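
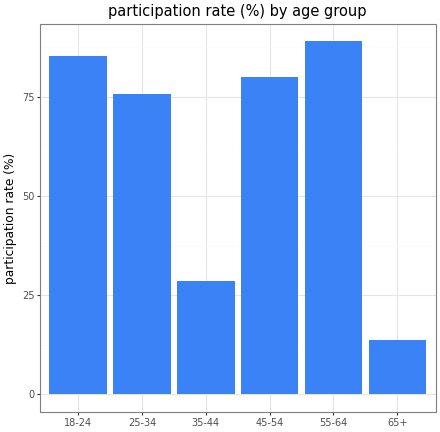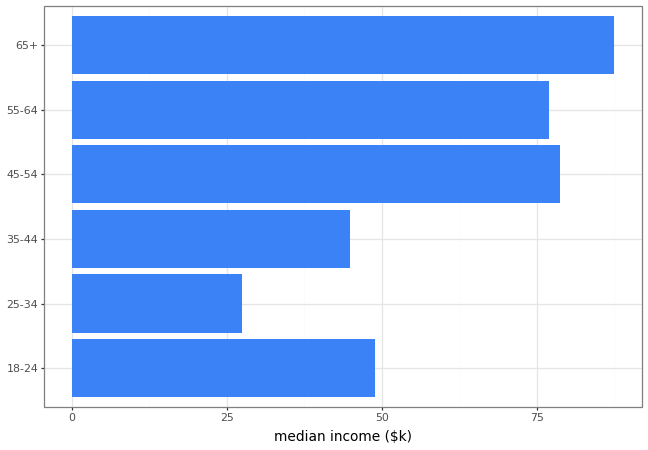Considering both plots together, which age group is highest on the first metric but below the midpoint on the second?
Chart 2 median median income ($k) ≈ 60; below-median age groups: 18-24, 25-34, 35-44. Among those, 18-24 has the highest participation rate (%) (≈ 90).

18-24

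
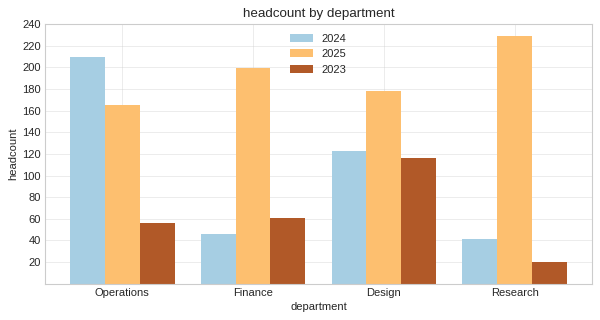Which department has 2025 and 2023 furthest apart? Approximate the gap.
Research, ≈ 200

Research: 2025 ≈ 220, 2023 ≈ 20 → gap ≈ 200. Next-largest (Finance) is only ≈ 140.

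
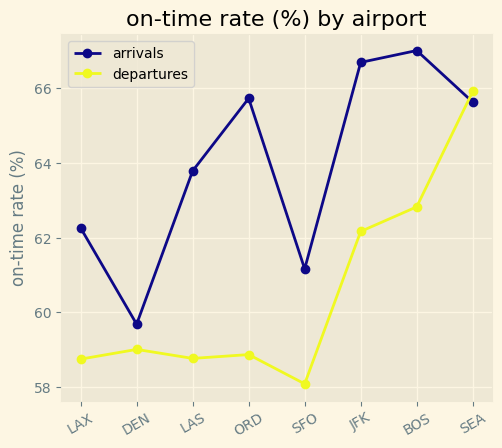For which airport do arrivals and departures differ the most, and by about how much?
ORD: arrivals ≈ 66, departures ≈ 59 → gap ≈ 7. Next-largest (LAS) is only ≈ 5.

ORD, ≈ 7 %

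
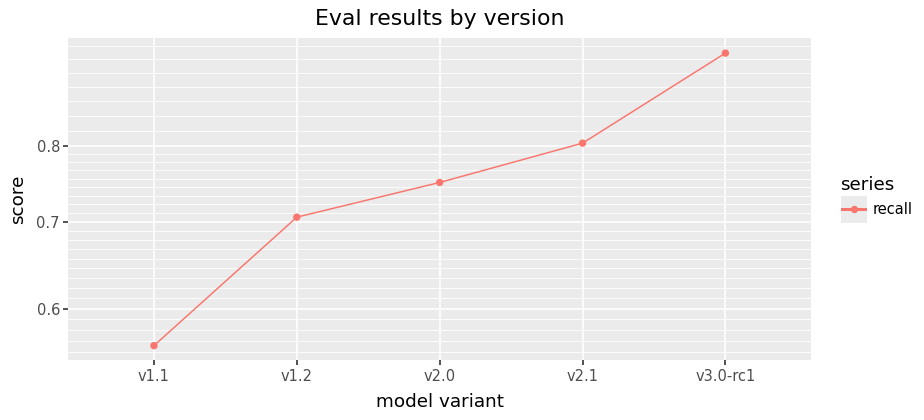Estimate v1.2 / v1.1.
≈ 1.27×

v1.2 ≈ 0.70, v1.1 ≈ 0.55; 0.70/0.55 ≈ 1.27.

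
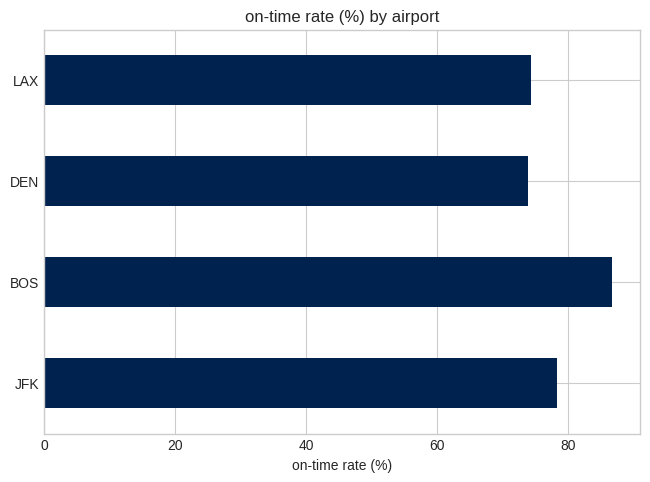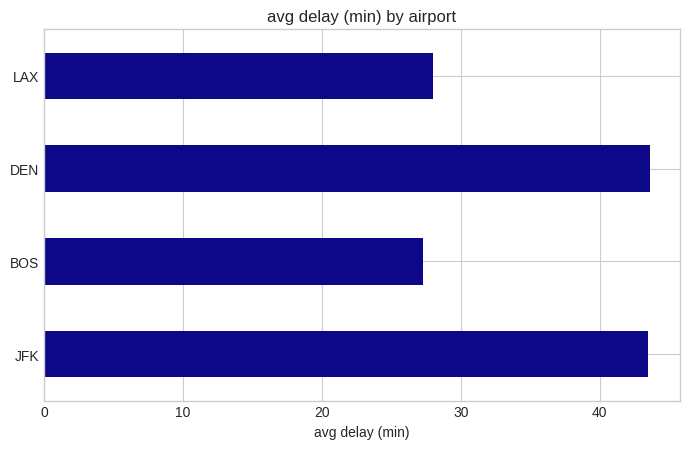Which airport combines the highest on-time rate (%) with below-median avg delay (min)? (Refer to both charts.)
BOS

Chart 2 median avg delay (min) ≈ 35; below-median airports: BOS, LAX. Among those, BOS has the highest on-time rate (%) (≈ 90).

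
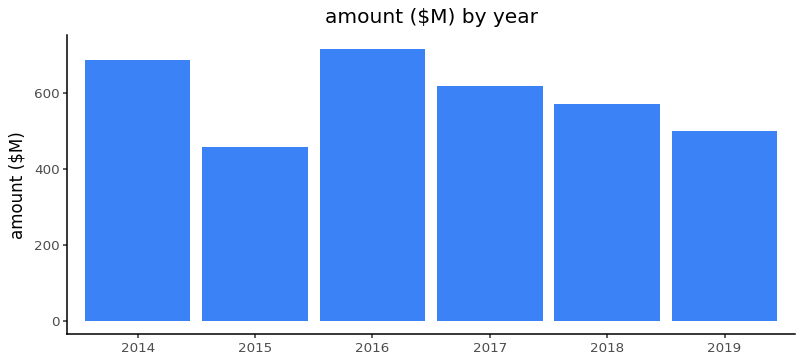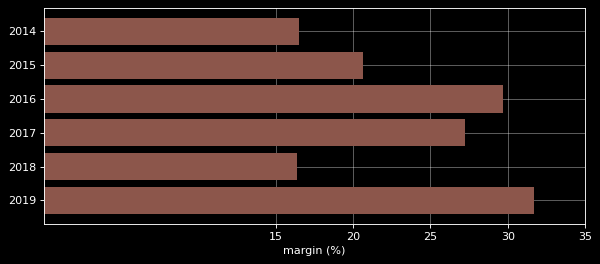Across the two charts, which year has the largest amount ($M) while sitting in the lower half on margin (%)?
2014

Chart 2 median margin (%) ≈ 25; below-median years: 2014, 2015, 2018. Among those, 2014 has the highest amount ($M) (≈ 700).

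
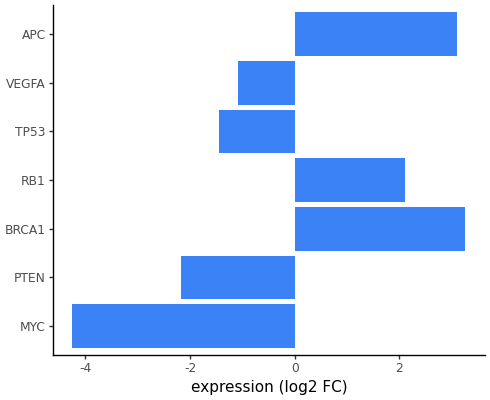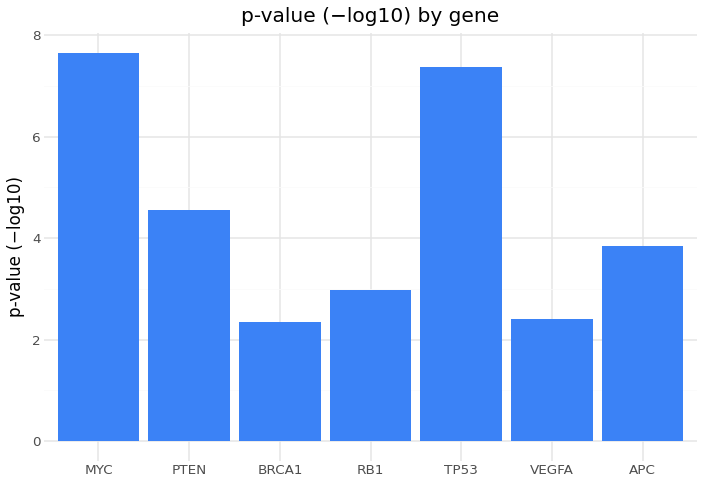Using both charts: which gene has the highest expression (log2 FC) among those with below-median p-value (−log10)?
Chart 2 median p-value (−log10) ≈ 4; below-median genes: BRCA1, RB1, VEGFA. Among those, BRCA1 has the highest expression (log2 FC) (≈ 3.5).

BRCA1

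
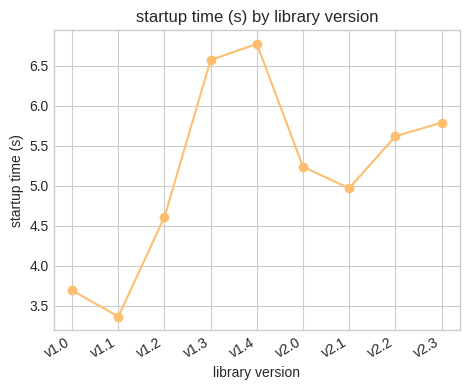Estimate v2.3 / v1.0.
v2.3 ≈ 6.0, v1.0 ≈ 3.5; 6.0/3.5 ≈ 1.71.

≈ 1.71×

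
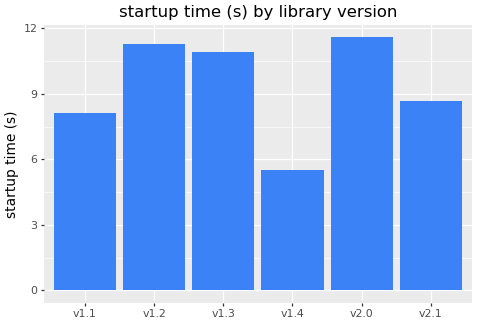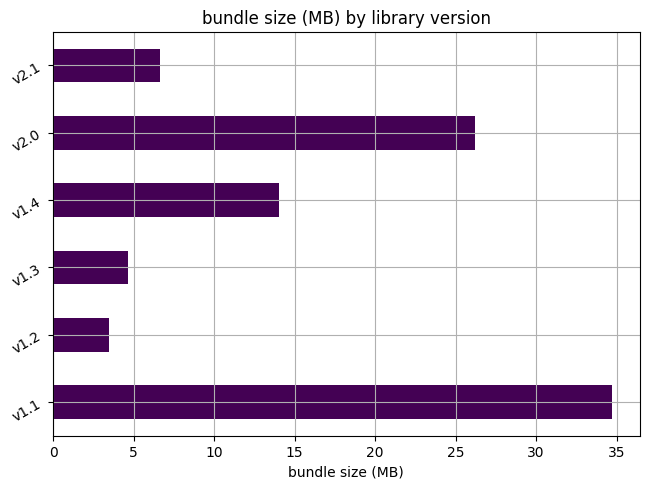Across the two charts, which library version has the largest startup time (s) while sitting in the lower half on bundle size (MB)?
Chart 2 median bundle size (MB) ≈ 10; below-median library versions: v1.2, v1.3, v2.1. Among those, v1.2 has the highest startup time (s) (≈ 12).

v1.2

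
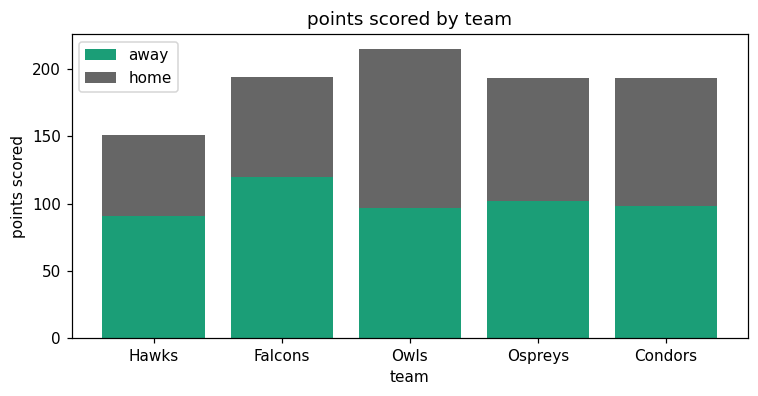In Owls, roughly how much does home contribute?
home top ≈ 220, bottom ≈ 100; segment ≈ 120.

≈ 120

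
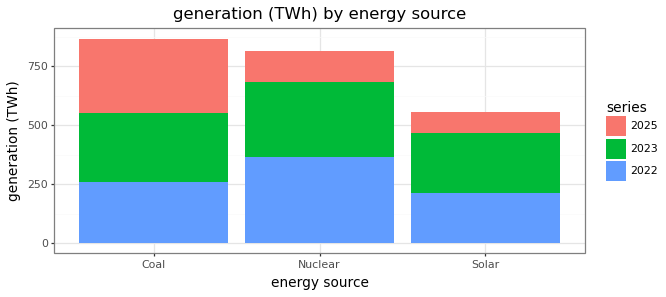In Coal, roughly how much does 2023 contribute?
≈ 300

2023 top ≈ 600, bottom ≈ 300; segment ≈ 300.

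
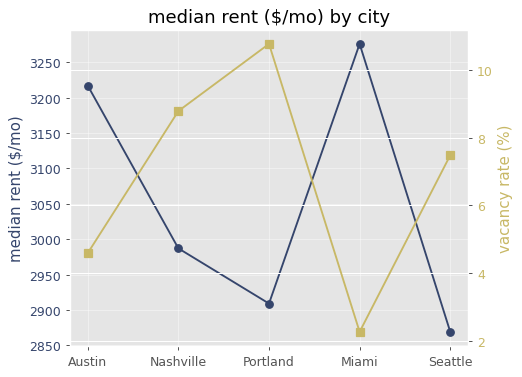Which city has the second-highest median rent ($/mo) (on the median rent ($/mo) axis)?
Top 3 (on the median rent ($/mo) axis): Miami ≈ 3300, Austin ≈ 3200, Nashville ≈ 3000.

Austin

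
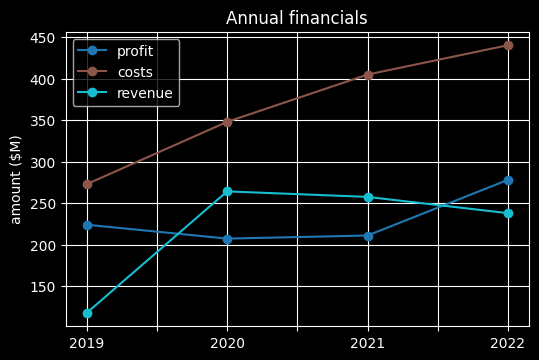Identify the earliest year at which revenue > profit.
2019: revenue ≈ 100 vs profit ≈ 200 (not yet); 2020: revenue ≈ 250 vs profit ≈ 200 (first crossover).

2020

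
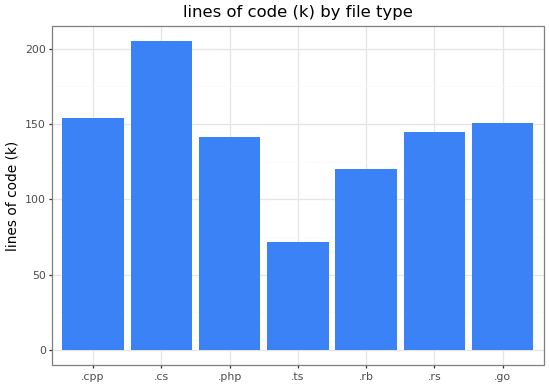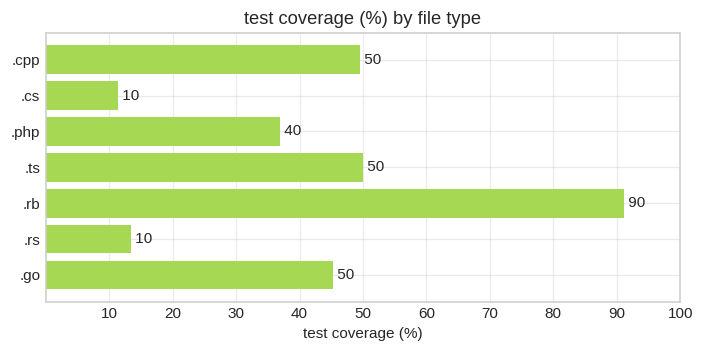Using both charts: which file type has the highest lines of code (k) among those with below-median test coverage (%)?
.cs

Chart 2 median test coverage (%) ≈ 50; below-median file types: .cs, .php, .rs. Among those, .cs has the highest lines of code (k) (≈ 200).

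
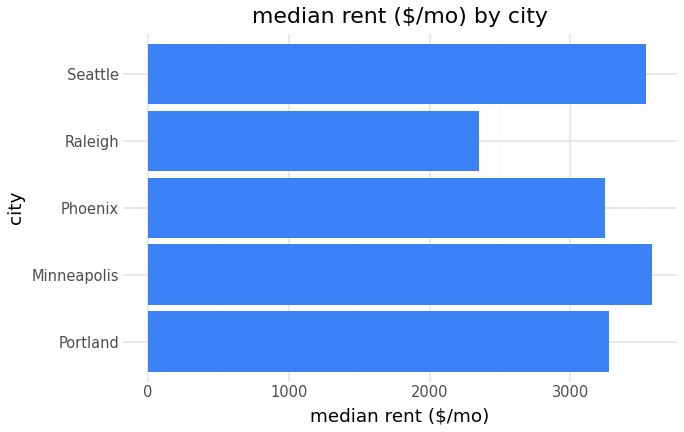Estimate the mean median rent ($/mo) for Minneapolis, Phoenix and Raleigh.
≈ 3000

(3500 + 3000 + 2500) / 3 ≈ 3000.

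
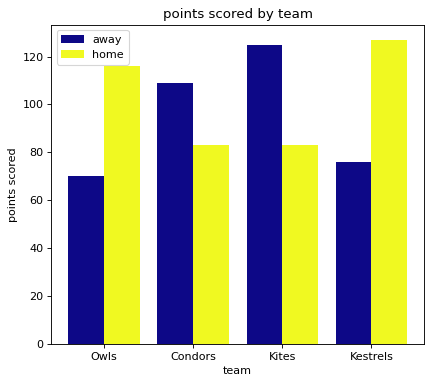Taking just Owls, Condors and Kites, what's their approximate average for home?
(120 + 80 + 80) / 3 ≈ 93.

≈ 93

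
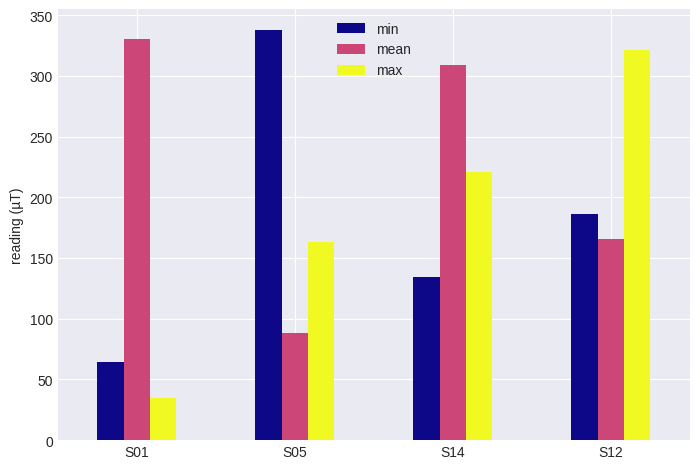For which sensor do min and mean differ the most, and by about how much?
S01, ≈ 300 µT

S01: min ≈ 50, mean ≈ 350 → gap ≈ 300. Next-largest (S05) is only ≈ 250.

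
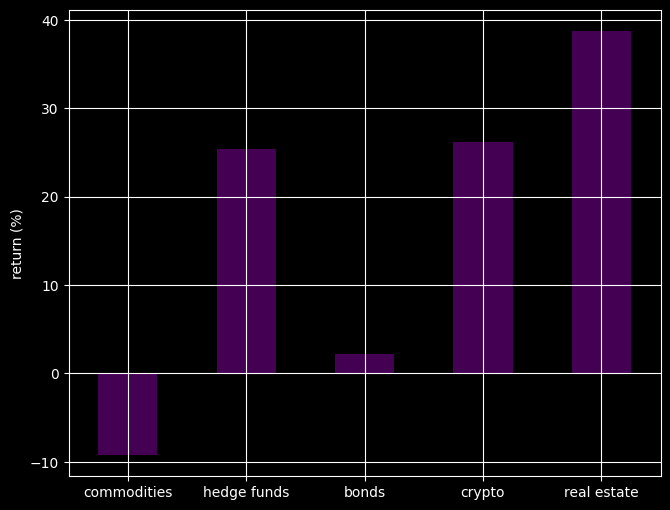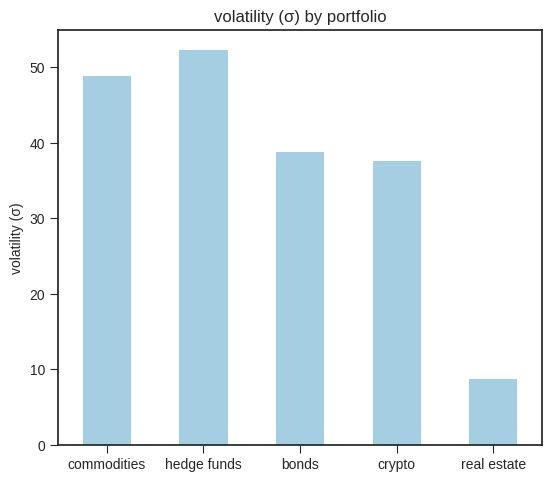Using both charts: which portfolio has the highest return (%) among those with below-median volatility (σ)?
Chart 2 median volatility (σ) ≈ 40; below-median portfolios: crypto, real estate. Among those, real estate has the highest return (%) (≈ 40).

real estate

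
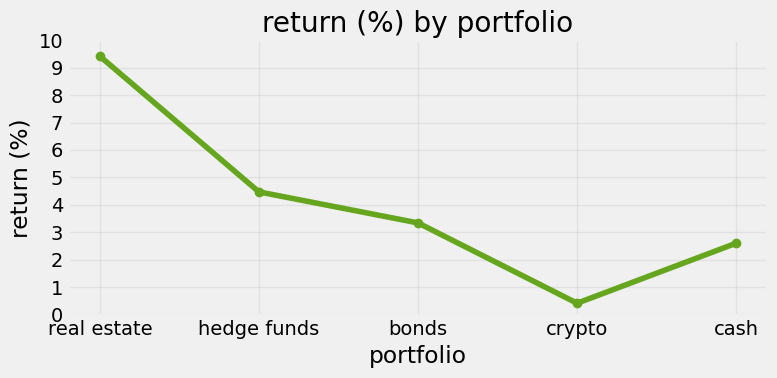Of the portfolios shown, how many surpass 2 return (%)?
4

Above 2: real estate, hedge funds, bonds, cash.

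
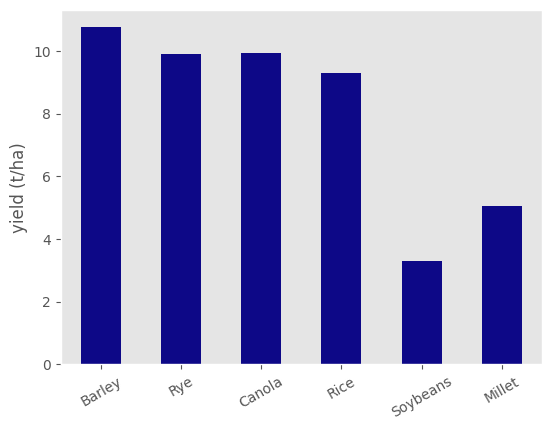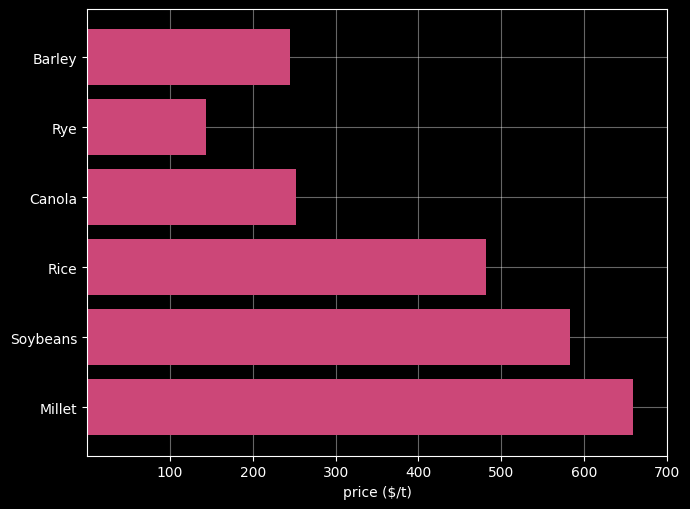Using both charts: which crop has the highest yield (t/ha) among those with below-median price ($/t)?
Chart 2 median price ($/t) ≈ 400; below-median crops: Barley, Rye, Canola. Among those, Barley has the highest yield (t/ha) (≈ 11).

Barley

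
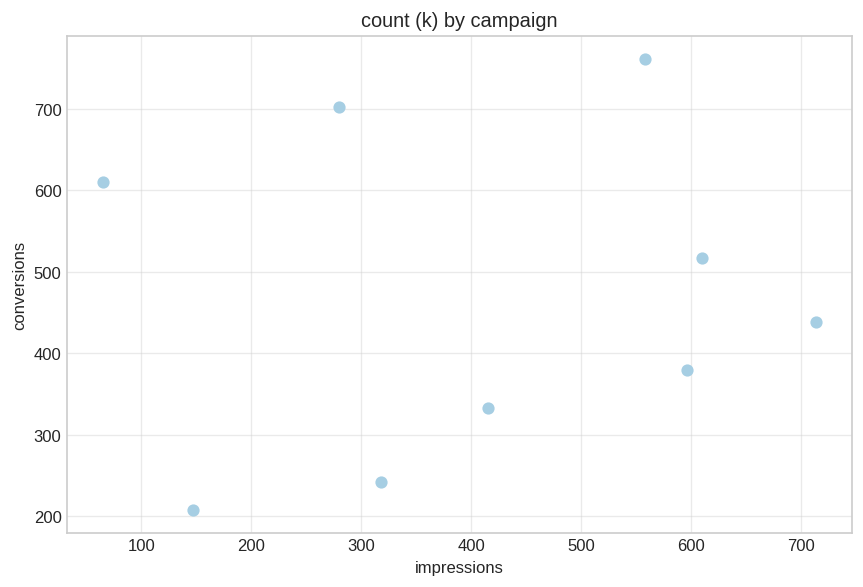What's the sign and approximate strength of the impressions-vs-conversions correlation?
no clear correlation

Points are roughly uncorrelated; weak (|r| ≈ 0.1).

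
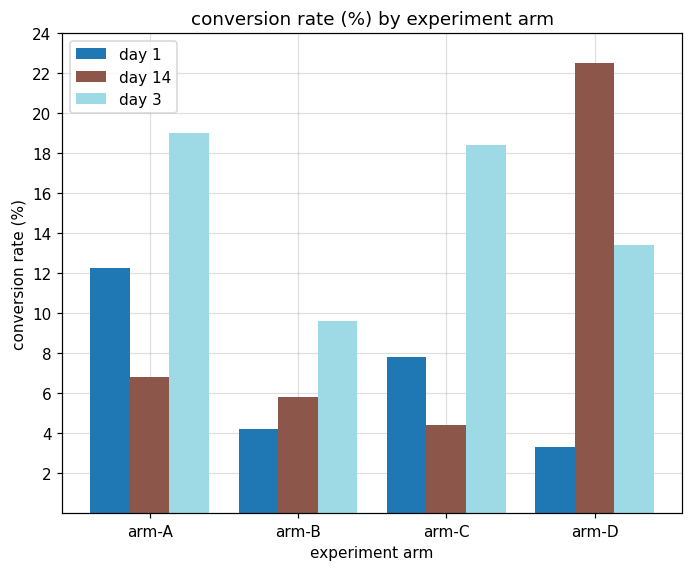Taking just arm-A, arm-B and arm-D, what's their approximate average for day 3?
(18 + 10 + 14) / 3 ≈ 14.

≈ 14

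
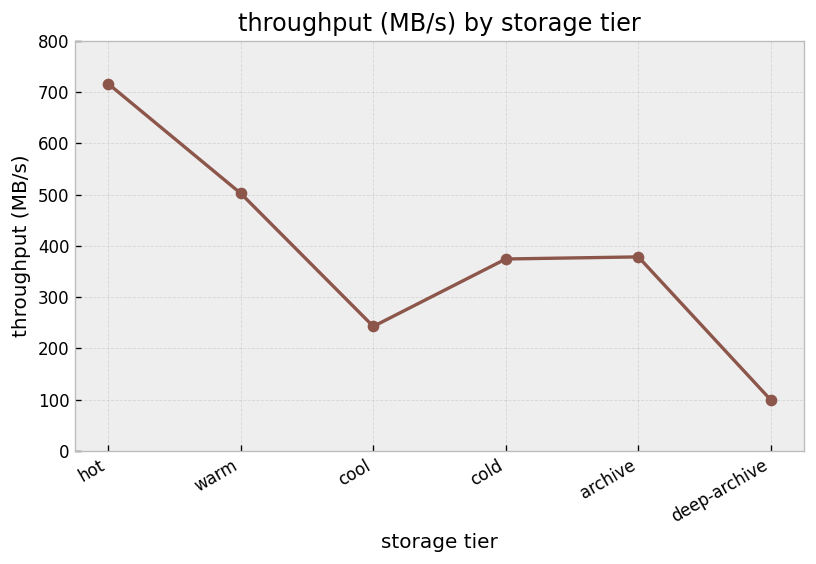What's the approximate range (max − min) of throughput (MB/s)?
≈ 600

Max hot ≈ 700, min deep-archive ≈ 100; range ≈ 600.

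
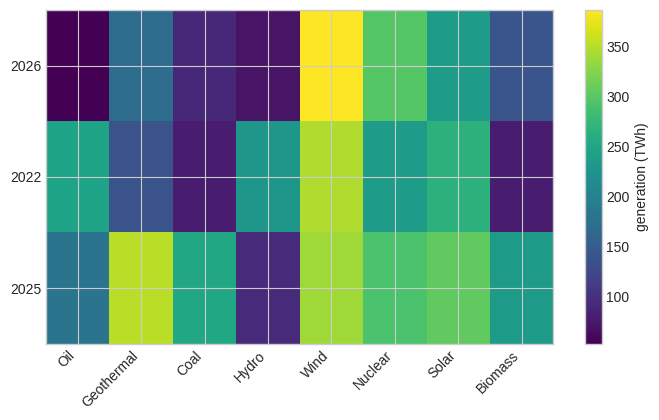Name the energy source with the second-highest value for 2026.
Nuclear

Top 3 for 2026: Wind ≈ 400, Nuclear ≈ 300, Solar ≈ 250.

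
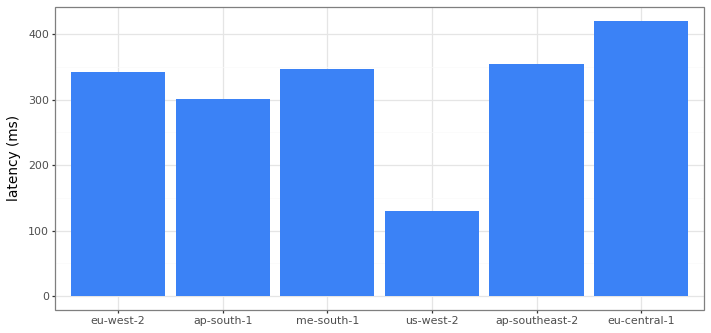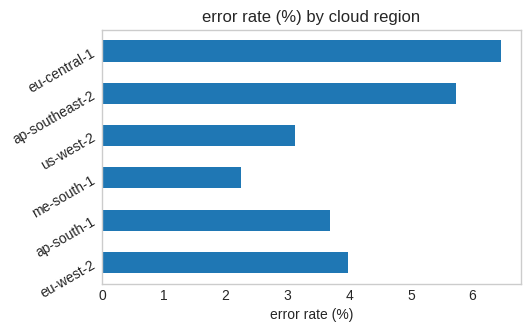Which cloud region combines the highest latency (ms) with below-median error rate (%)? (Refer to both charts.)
Chart 2 median error rate (%) ≈ 4; below-median cloud regions: ap-south-1, me-south-1, us-west-2. Among those, me-south-1 has the highest latency (ms) (≈ 350).

me-south-1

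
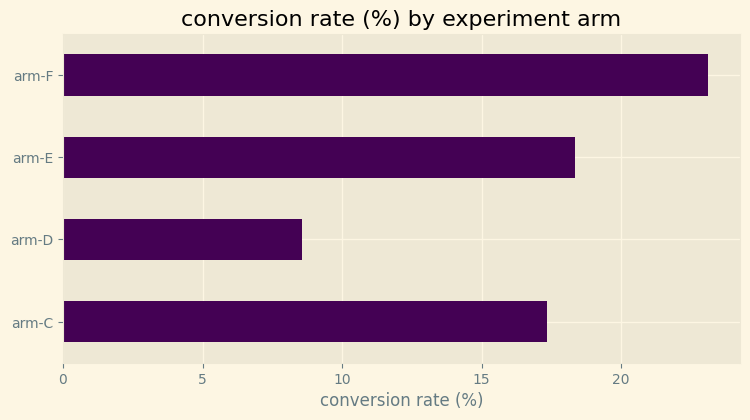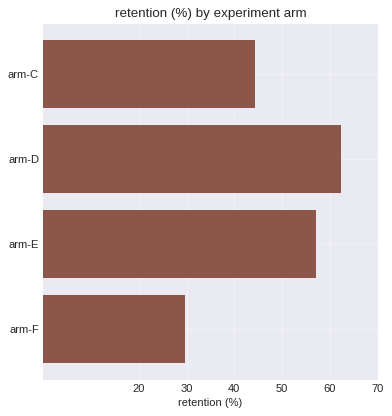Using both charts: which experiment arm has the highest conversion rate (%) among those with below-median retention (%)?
arm-F

Chart 2 median retention (%) ≈ 50; below-median experiment arms: arm-C, arm-F. Among those, arm-F has the highest conversion rate (%) (≈ 25).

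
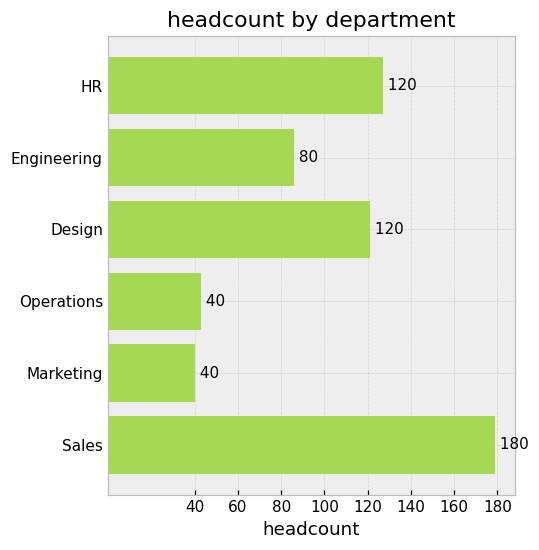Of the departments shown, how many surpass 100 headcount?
Above 100: HR, Design, Sales.

3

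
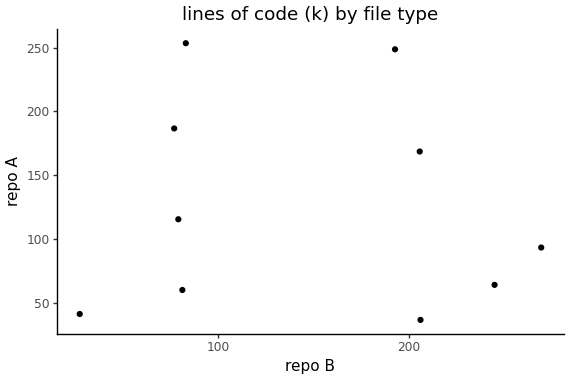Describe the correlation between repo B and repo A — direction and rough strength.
no clear correlation

Points are roughly uncorrelated; weak (|r| ≈ 0.1).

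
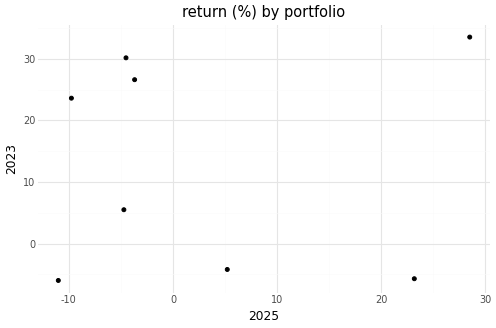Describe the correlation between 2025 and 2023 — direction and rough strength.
Points are roughly uncorrelated; weak (|r| ≈ 0.0).

no clear correlation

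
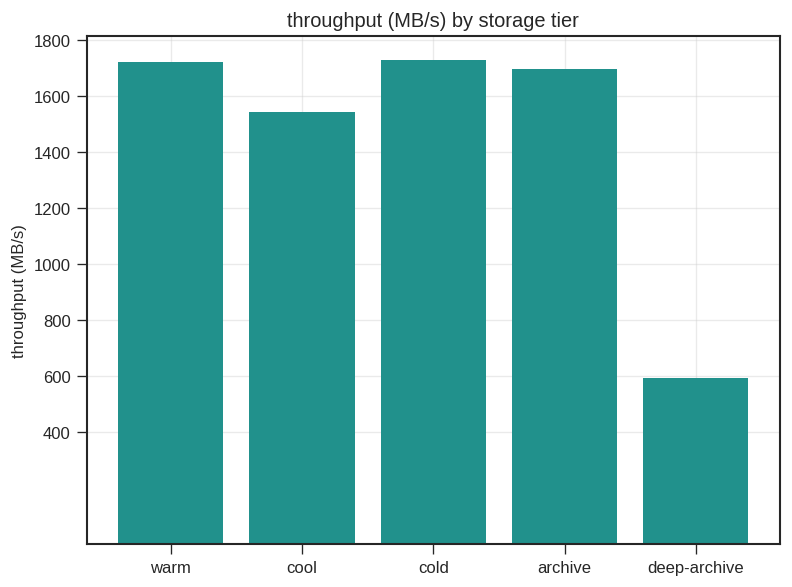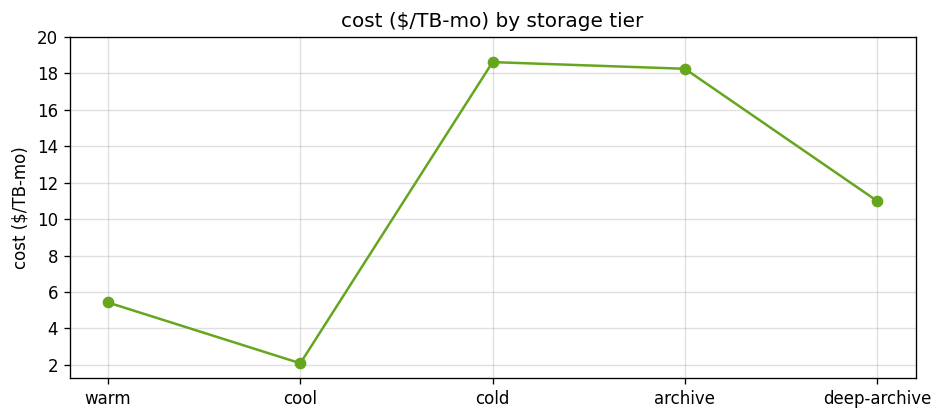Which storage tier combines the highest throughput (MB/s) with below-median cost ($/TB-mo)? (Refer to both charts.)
Chart 2 median cost ($/TB-mo) ≈ 10; below-median storage tiers: warm, cool. Among those, warm has the highest throughput (MB/s) (≈ 1800).

warm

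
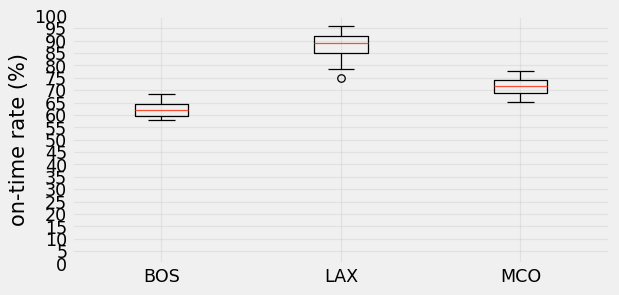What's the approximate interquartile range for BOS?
Q3 ≈ 65, Q1 ≈ 60; IQR ≈ 5.

≈ 5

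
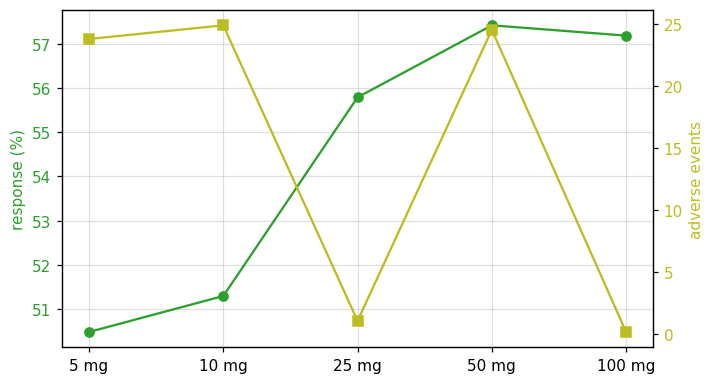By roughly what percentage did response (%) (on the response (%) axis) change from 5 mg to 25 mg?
5 mg ≈ 50, 25 mg ≈ 56; (56 − 50) / 50 ≈ +12%.

≈ +12%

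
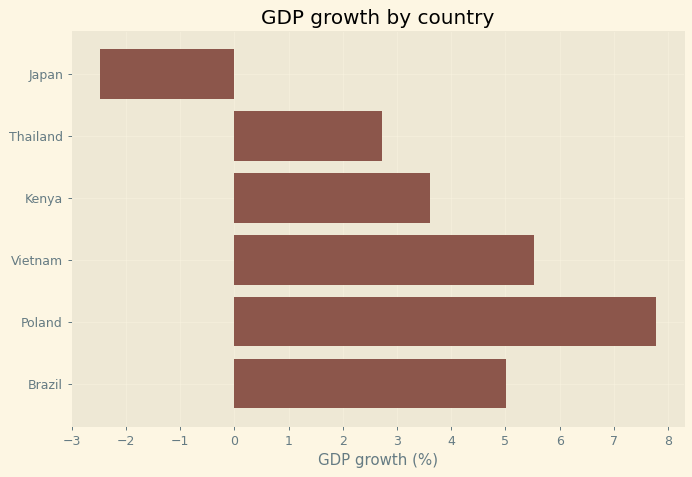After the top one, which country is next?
Top 3: Poland ≈ 8, Vietnam ≈ 6, Brazil ≈ 5.

Vietnam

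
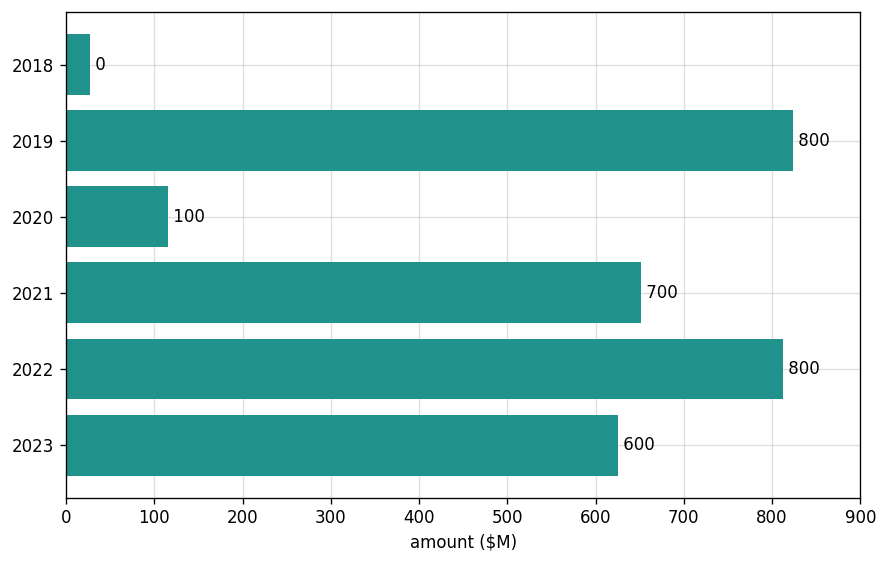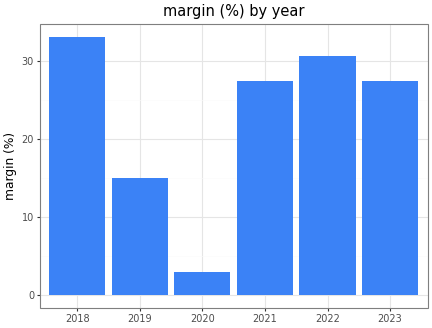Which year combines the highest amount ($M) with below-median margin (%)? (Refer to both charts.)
2019

Chart 2 median margin (%) ≈ 25; below-median years: 2019, 2020, 2021. Among those, 2019 has the highest amount ($M) (≈ 800).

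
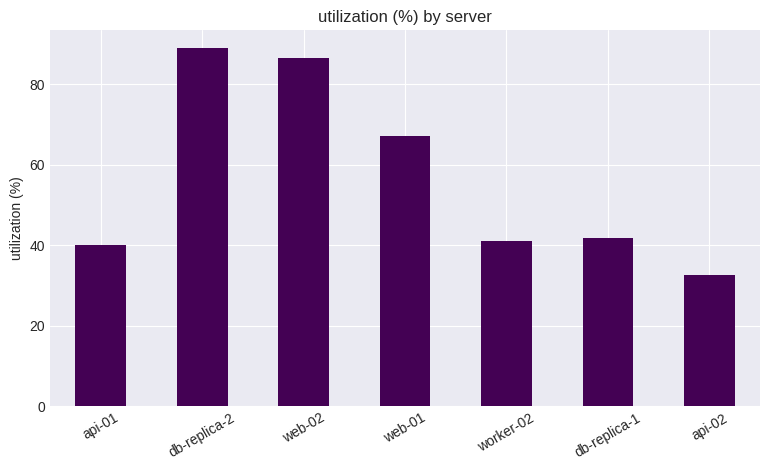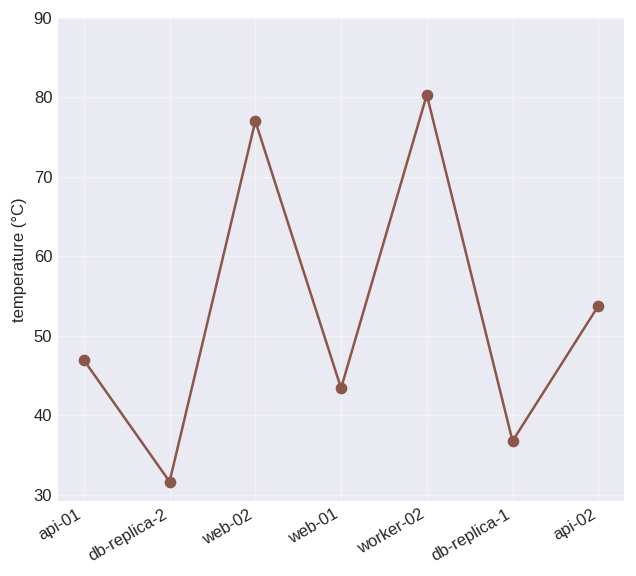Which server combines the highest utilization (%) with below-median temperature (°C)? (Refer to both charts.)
Chart 2 median temperature (°C) ≈ 50; below-median servers: db-replica-2, web-01, db-replica-1. Among those, db-replica-2 has the highest utilization (%) (≈ 90).

db-replica-2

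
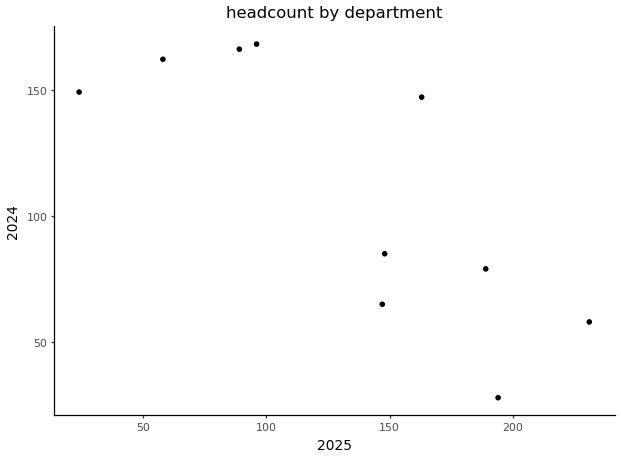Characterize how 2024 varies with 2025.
Points are negatively correlated; strong (|r| ≈ 0.8).

negative, strong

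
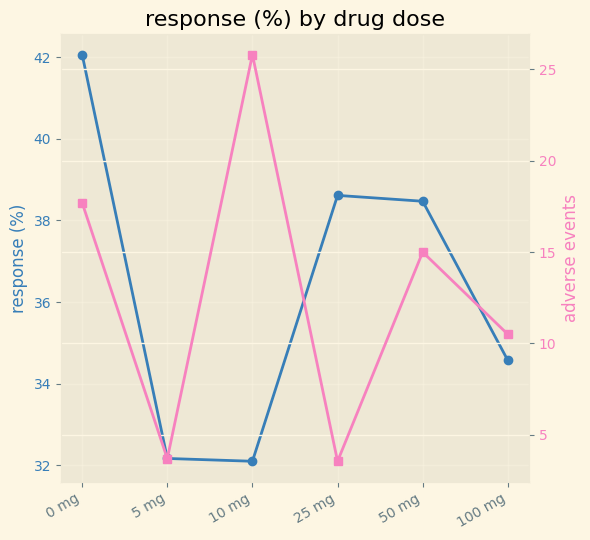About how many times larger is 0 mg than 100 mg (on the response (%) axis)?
≈ 1.2×

0 mg ≈ 42, 100 mg ≈ 35; 42/35 ≈ 1.2.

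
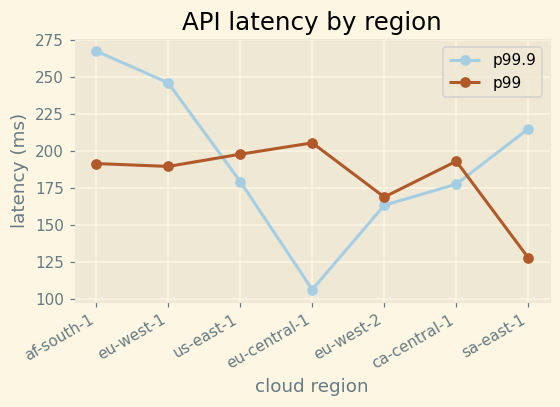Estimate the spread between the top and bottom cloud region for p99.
≈ 80

Max eu-central-1 ≈ 200, min sa-east-1 ≈ 120; range ≈ 80.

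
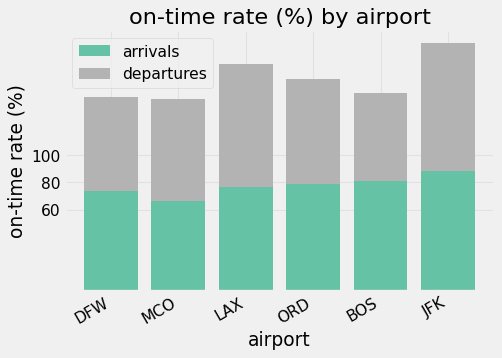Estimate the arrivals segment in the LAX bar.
arrivals top ≈ 80, bottom ≈ 0; segment ≈ 80.

≈ 80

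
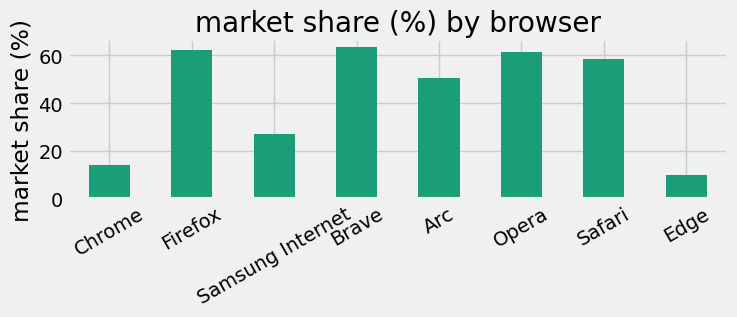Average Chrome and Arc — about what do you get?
≈ 30

(10 + 50) / 2 ≈ 30.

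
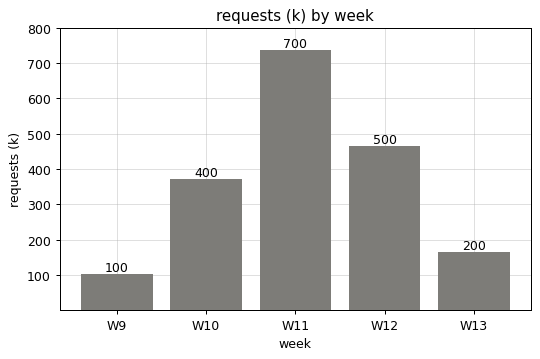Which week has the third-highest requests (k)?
W10

Top 4: W11 ≈ 700, W12 ≈ 500, W10 ≈ 400, W13 ≈ 200.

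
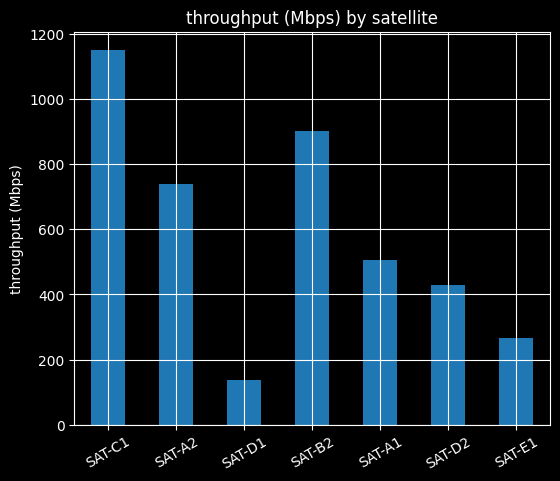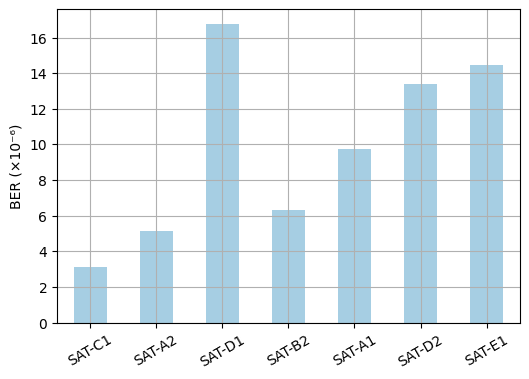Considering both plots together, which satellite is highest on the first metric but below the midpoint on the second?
Chart 2 median BER (×10⁻⁶) ≈ 10; below-median satellites: SAT-C1, SAT-A2, SAT-B2. Among those, SAT-C1 has the highest throughput (Mbps) (≈ 1200).

SAT-C1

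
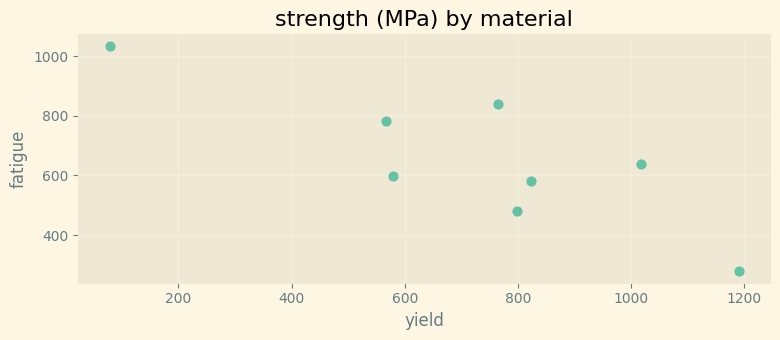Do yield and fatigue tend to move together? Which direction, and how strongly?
negative, strong

Points are negatively correlated; strong (|r| ≈ 0.8).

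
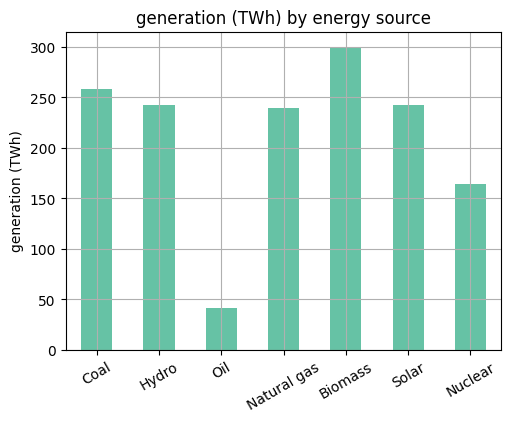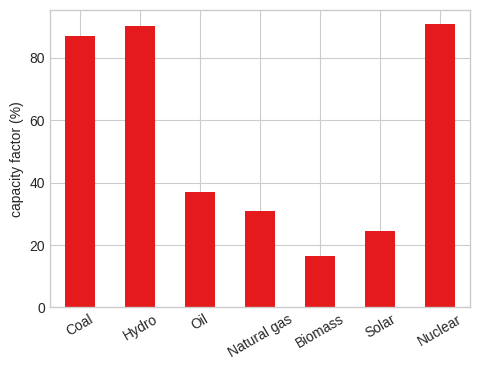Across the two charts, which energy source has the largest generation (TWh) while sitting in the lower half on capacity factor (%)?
Biomass

Chart 2 median capacity factor (%) ≈ 40; below-median energy sources: Natural gas, Biomass, Solar. Among those, Biomass has the highest generation (TWh) (≈ 300).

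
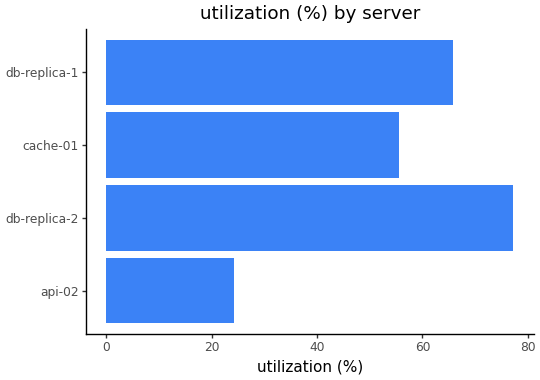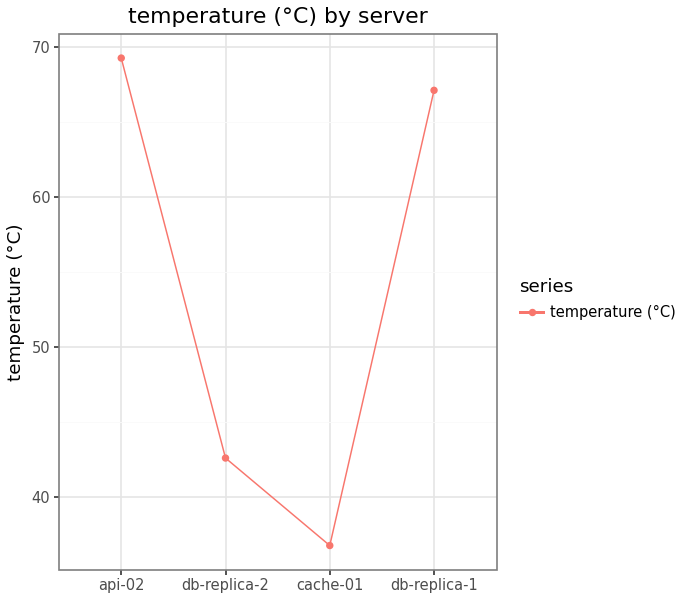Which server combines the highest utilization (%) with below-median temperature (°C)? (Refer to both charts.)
Chart 2 median temperature (°C) ≈ 50; below-median servers: db-replica-2, cache-01. Among those, db-replica-2 has the highest utilization (%) (≈ 80).

db-replica-2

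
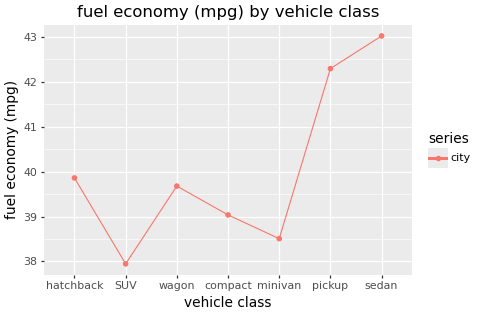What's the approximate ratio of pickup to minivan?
pickup ≈ 42.5, minivan ≈ 38.5; 42.5/38.5 ≈ 1.1.

≈ 1.1×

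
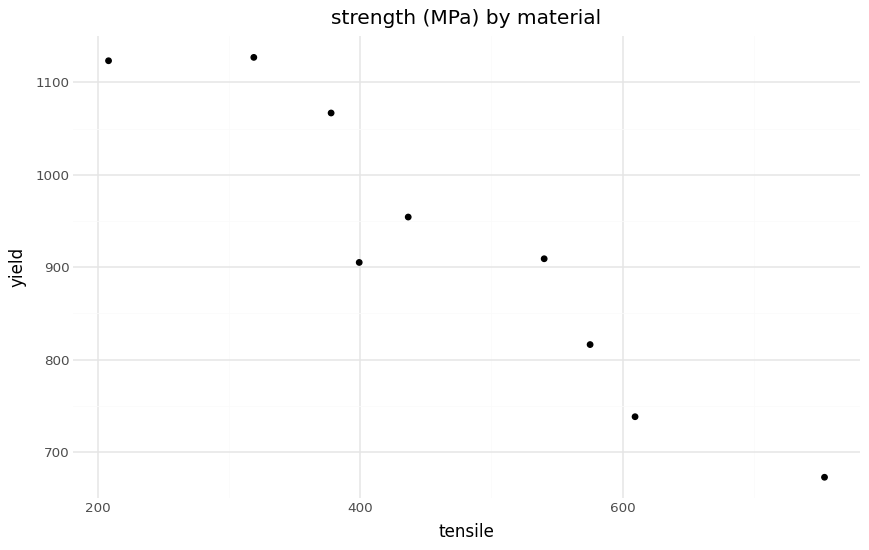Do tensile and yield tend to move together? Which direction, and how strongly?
negative, strong

Points are negatively correlated; strong (|r| ≈ 0.9).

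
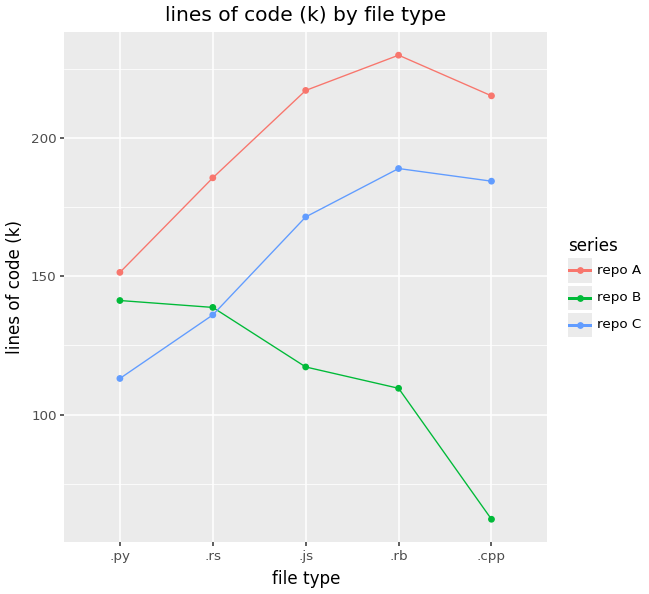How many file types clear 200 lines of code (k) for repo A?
Above 200: .js, .rb, .cpp.

3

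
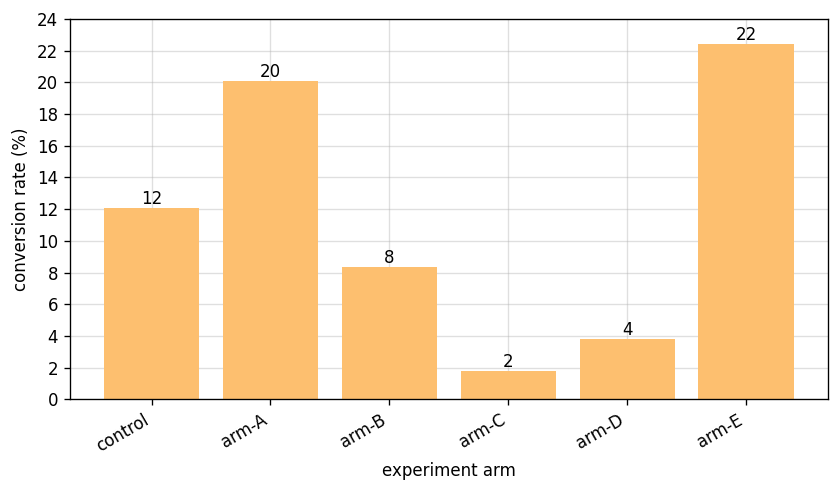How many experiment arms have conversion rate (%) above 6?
Above 6: control, arm-A, arm-B, arm-E.

4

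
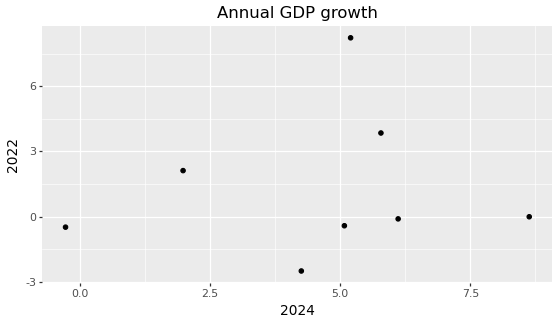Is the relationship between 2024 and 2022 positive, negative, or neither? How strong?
Points are roughly uncorrelated; weak (|r| ≈ 0.1).

no clear correlation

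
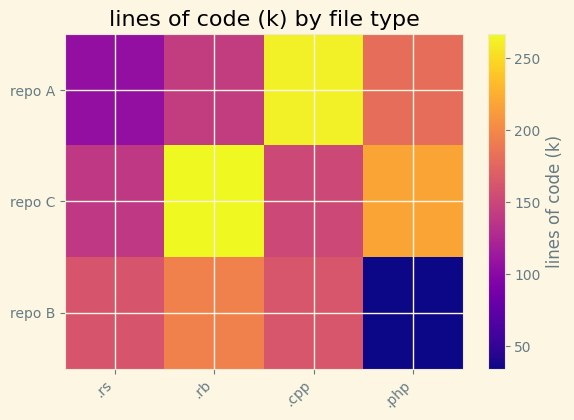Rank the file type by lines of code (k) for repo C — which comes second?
.php

Top 3 for repo C: .rb ≈ 260, .php ≈ 220, .cpp ≈ 160.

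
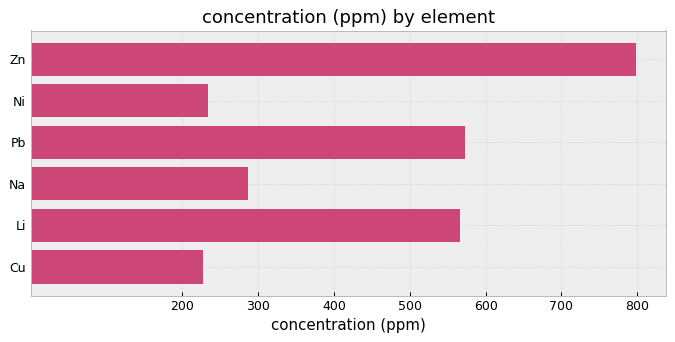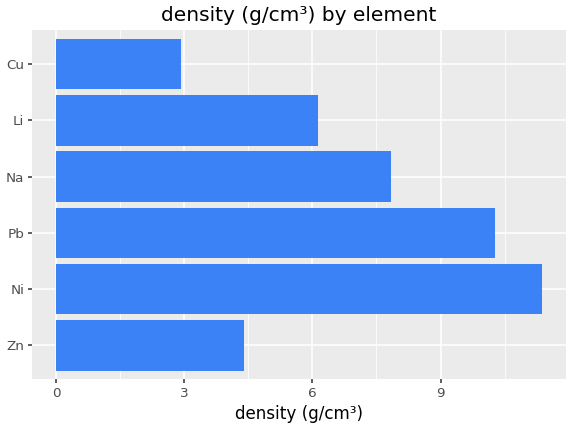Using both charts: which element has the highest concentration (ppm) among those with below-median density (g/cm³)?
Zn

Chart 2 median density (g/cm³) ≈ 6; below-median elements: Zn, Li, Cu. Among those, Zn has the highest concentration (ppm) (≈ 800).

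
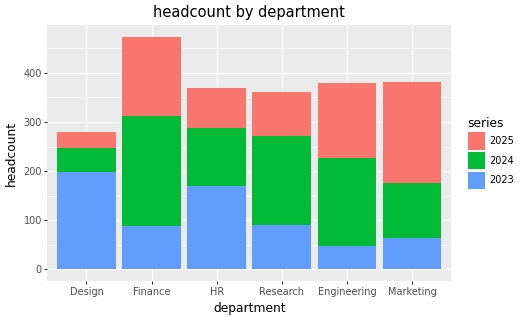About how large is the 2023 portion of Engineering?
≈ 50

2023 top ≈ 50, bottom ≈ 0; segment ≈ 50.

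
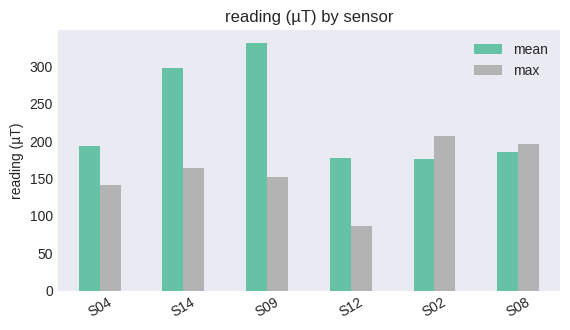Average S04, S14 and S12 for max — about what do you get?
(150 + 150 + 100) / 3 ≈ 133.

≈ 133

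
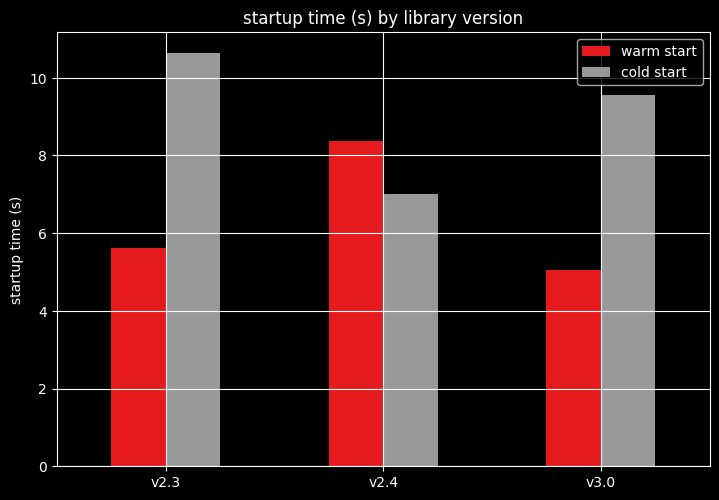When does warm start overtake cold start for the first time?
v2.4

v2.3: warm start ≈ 6 vs cold start ≈ 11 (not yet); v2.4: warm start ≈ 8 vs cold start ≈ 7 (first crossover).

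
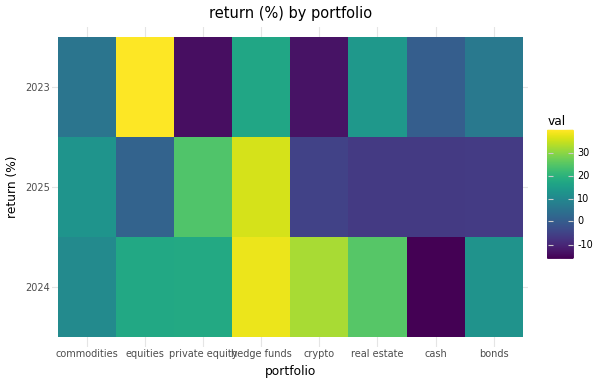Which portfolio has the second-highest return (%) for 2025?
private equity

Top 3 for 2025: hedge funds ≈ 35, private equity ≈ 25, commodities ≈ 15.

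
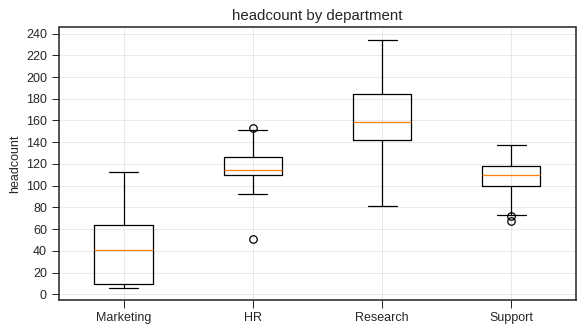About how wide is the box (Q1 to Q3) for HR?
≈ 20

Q3 ≈ 120, Q1 ≈ 100; IQR ≈ 20.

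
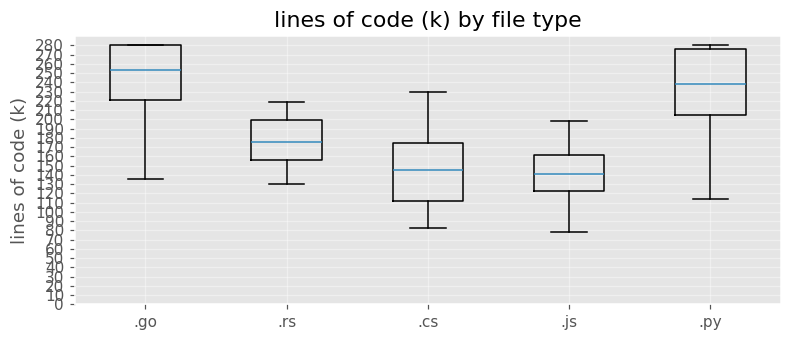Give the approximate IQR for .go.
Q3 ≈ 280, Q1 ≈ 220; IQR ≈ 60.

≈ 60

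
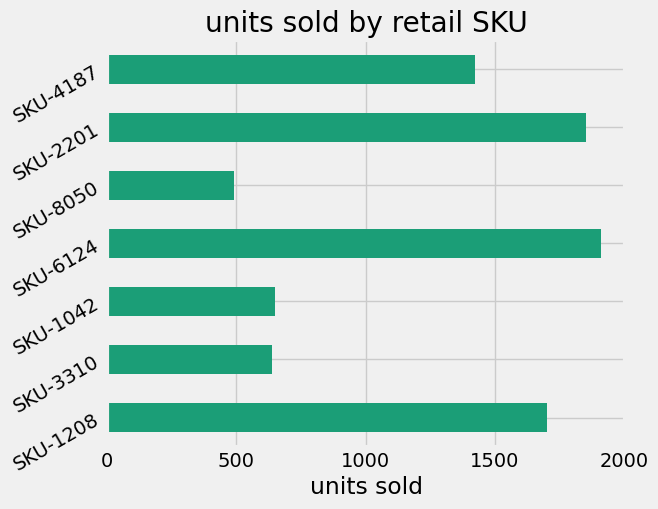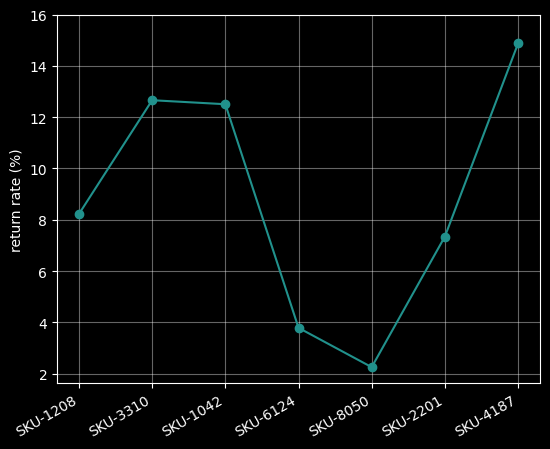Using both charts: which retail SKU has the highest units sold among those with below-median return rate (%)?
SKU-6124

Chart 2 median return rate (%) ≈ 8; below-median retail SKUs: SKU-6124, SKU-8050, SKU-2201. Among those, SKU-6124 has the highest units sold (≈ 2000).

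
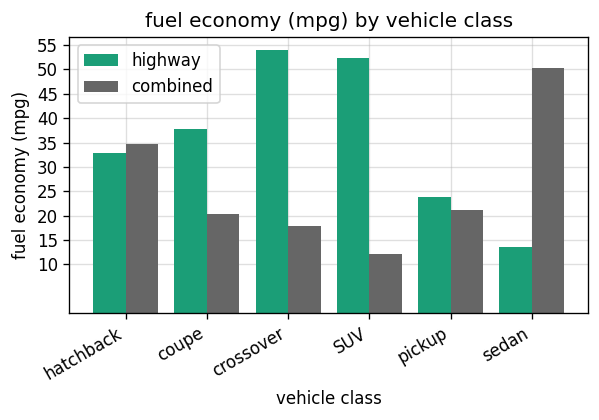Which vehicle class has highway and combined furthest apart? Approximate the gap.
SUV, ≈ 40 mpg

SUV: highway ≈ 50, combined ≈ 10 → gap ≈ 40. Next-largest (sedan) is only ≈ 35.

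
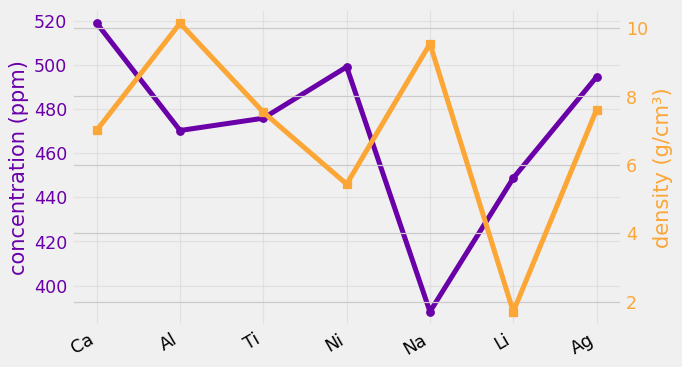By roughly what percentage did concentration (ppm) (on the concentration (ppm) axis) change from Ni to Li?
Ni ≈ 500, Li ≈ 440; (440 − 500) / 500 ≈ -12%.

≈ -12%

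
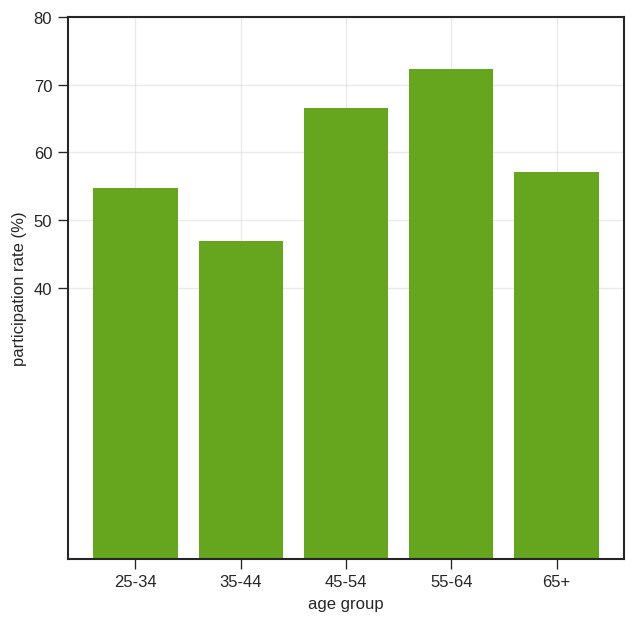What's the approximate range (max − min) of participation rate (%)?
Max 55-64 ≈ 70, min 35-44 ≈ 50; range ≈ 20.

≈ 20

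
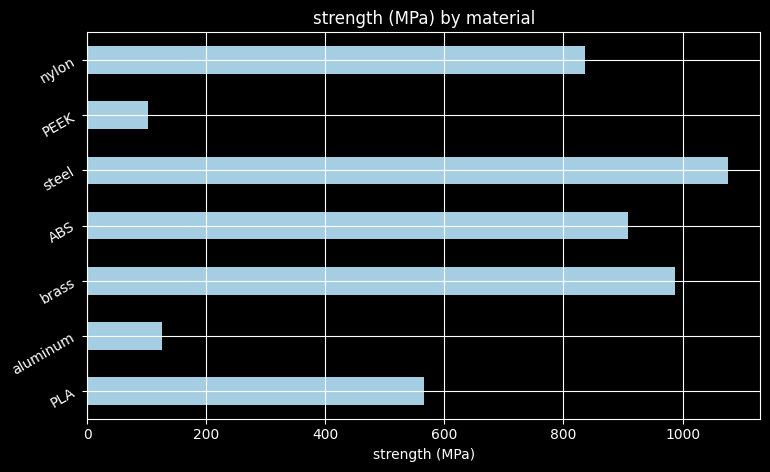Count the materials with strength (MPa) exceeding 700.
Above 700: brass, ABS, steel, nylon.

4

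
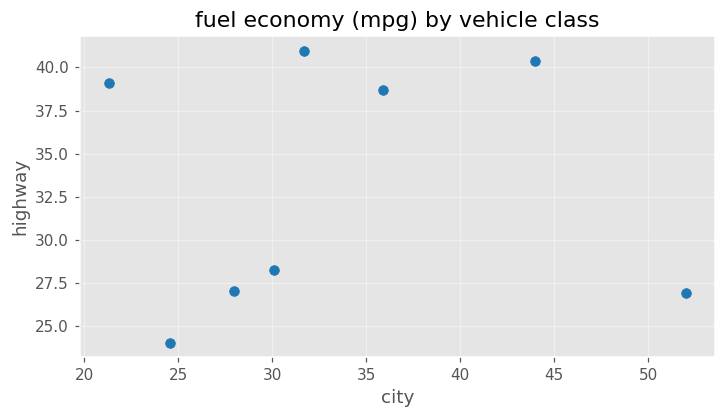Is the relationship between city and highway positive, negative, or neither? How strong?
Points are roughly uncorrelated; weak (|r| ≈ 0.0).

no clear correlation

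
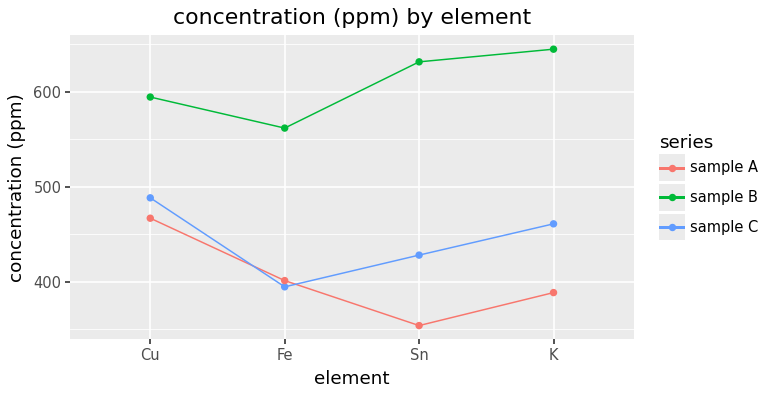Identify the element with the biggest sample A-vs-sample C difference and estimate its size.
Sn: sample A ≈ 350, sample C ≈ 425 → gap ≈ 75. Next-largest (K) is only ≈ 50.

Sn, ≈ 75 ppm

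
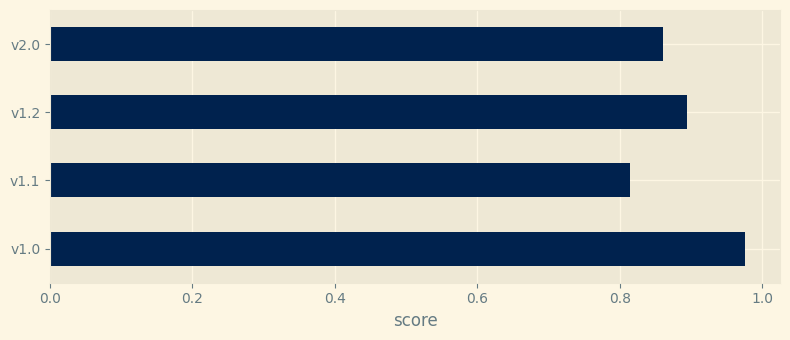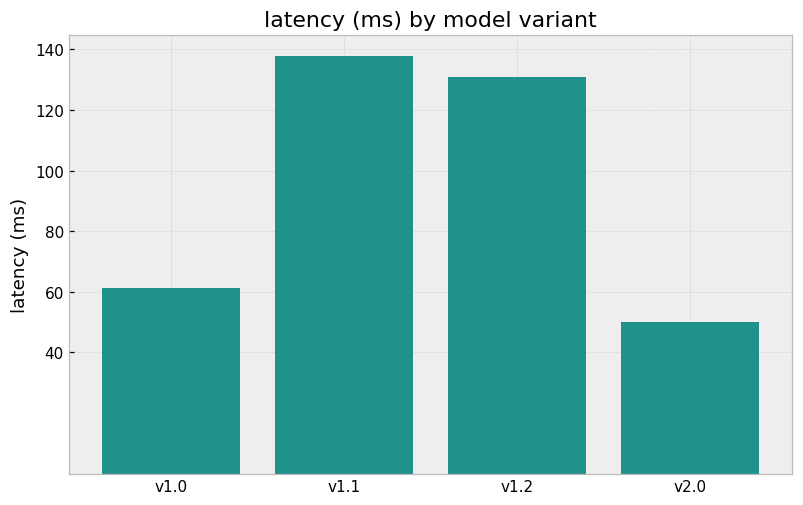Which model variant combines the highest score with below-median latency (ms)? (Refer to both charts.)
v1.0

Chart 2 median latency (ms) ≈ 100; below-median model variants: v1.0, v2.0. Among those, v1.0 has the highest score (≈ 1).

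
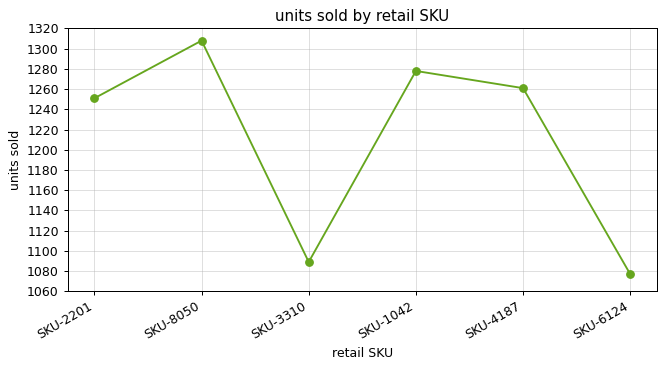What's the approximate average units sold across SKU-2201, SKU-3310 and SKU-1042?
(1260 + 1080 + 1280) / 3 ≈ 1207.

≈ 1207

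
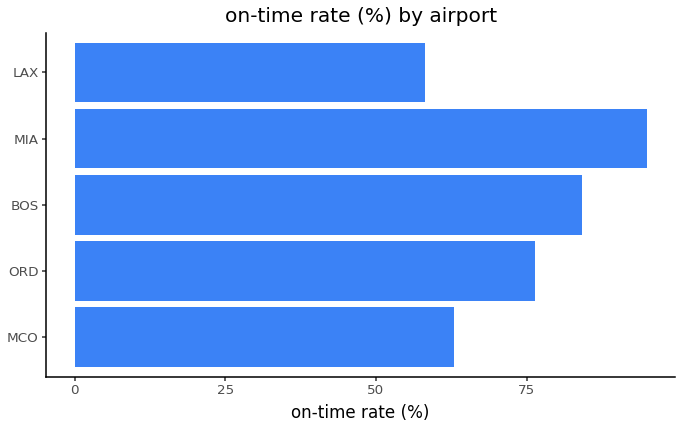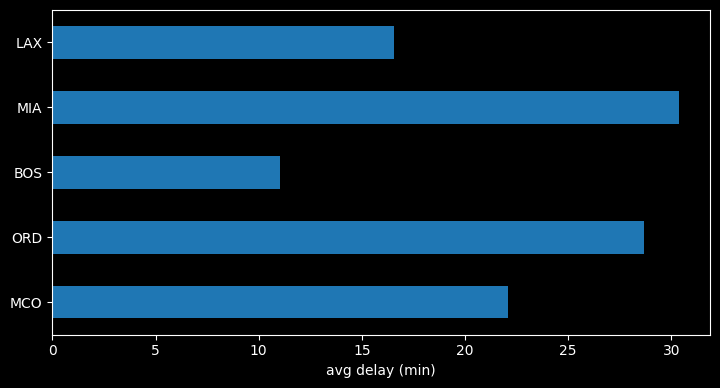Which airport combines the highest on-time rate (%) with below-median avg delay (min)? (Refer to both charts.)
Chart 2 median avg delay (min) ≈ 20; below-median airports: BOS, LAX. Among those, BOS has the highest on-time rate (%) (≈ 80).

BOS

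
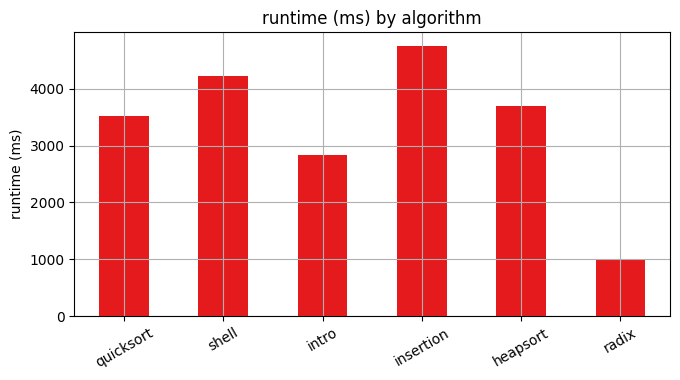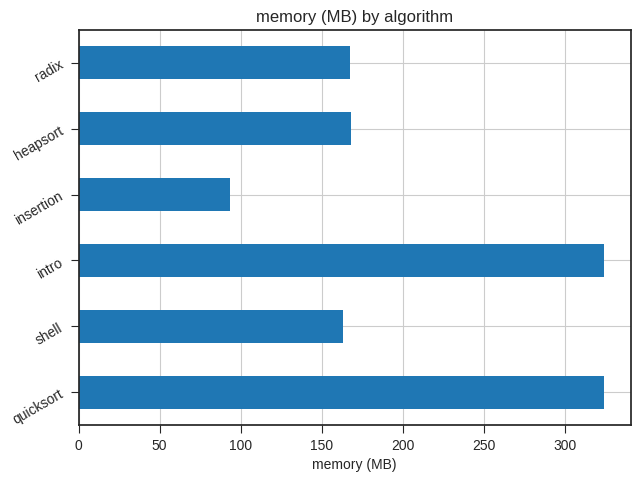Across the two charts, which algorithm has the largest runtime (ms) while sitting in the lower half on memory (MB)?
insertion

Chart 2 median memory (MB) ≈ 150; below-median algorithms: shell, insertion, radix. Among those, insertion has the highest runtime (ms) (≈ 5000).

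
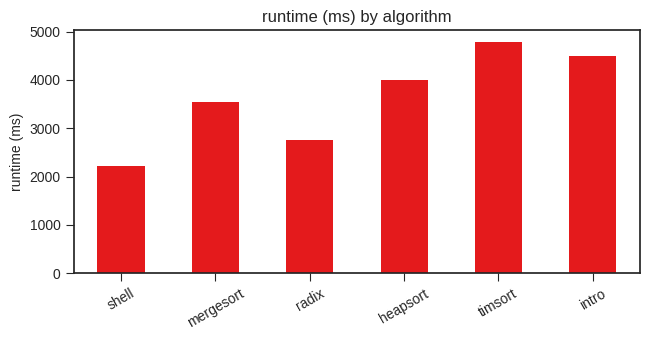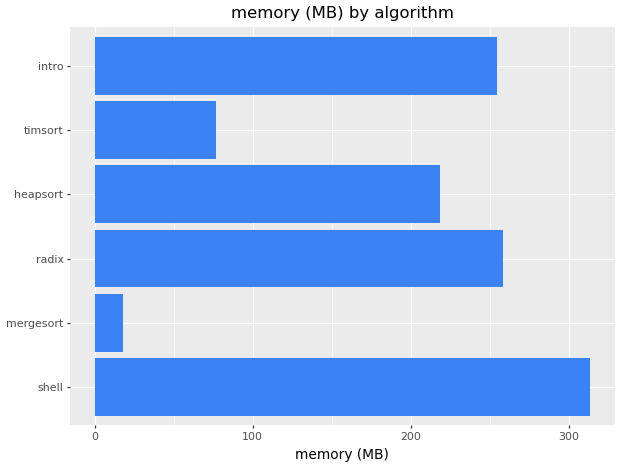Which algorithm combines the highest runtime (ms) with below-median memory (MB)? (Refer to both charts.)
Chart 2 median memory (MB) ≈ 250; below-median algorithms: mergesort, heapsort, timsort. Among those, timsort has the highest runtime (ms) (≈ 5000).

timsort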